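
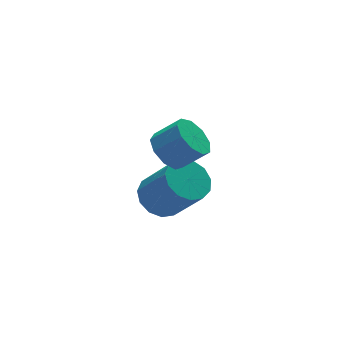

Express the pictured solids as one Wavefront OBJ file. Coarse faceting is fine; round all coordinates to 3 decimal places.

v -3.516 -0.212 -0.729
v -3.163 -0.729 -1.361
v -2.352 -1.225 -0.504
v -2.704 -0.708 0.129
v -2.865 -0.198 -1.336
v -2.054 -0.694 -0.479
v -2.872 0.326 -1.026
v -2.061 -0.17 -0.169
v -3.18 0.598 -0.577
v -2.369 0.102 0.28
v -3.645 0.492 -0.199
v -2.834 -0.004 0.658
v -4.049 0.056 -0.069
v -3.238 -0.44 0.789
v -4.204 -0.505 -0.247
v -3.393 -1.001 0.61
v -4.037 -0.929 -0.65
v -3.226 -1.425 0.207
v -3.625 -1.018 -1.091
v -2.814 -1.513 -0.234
v -2.97 1.335 -4.653
v -2.063 1.28 -4.99
v -1.522 0.111 -3.344
v -2.43 0.165 -3.007
v -2.081 1.722 -4.669
v -1.541 0.553 -3.024
v -2.383 2.042 -4.344
v -1.842 0.872 -2.698
v -2.87 2.136 -4.116
v -2.33 0.967 -2.47
v -3.39 1.977 -4.059
v -2.849 0.807 -2.413
v -3.776 1.613 -4.19
v -3.235 0.444 -2.545
v -3.907 1.161 -4.468
v -3.366 -0.008 -2.823
v -3.74 0.764 -4.805
v -3.199 -0.405 -3.16
v -3.329 0.549 -5.094
v -2.788 -0.621 -3.448
v -2.804 0.582 -5.242
v -2.263 -0.587 -3.596
v -2.332 0.855 -5.203
v -1.791 -0.314 -3.558
f 2 1 5
f 2 5 3
f 3 5 6
f 3 6 4
f 5 1 7
f 5 7 6
f 6 7 8
f 6 8 4
f 7 1 9
f 7 9 8
f 8 9 10
f 8 10 4
f 9 1 11
f 9 11 10
f 10 11 12
f 10 12 4
f 11 1 13
f 11 13 12
f 12 13 14
f 12 14 4
f 13 1 15
f 13 15 14
f 14 15 16
f 14 16 4
f 15 1 17
f 15 17 16
f 16 17 18
f 16 18 4
f 17 1 19
f 17 19 18
f 18 19 20
f 18 20 4
f 19 1 2
f 19 2 20
f 20 2 3
f 20 3 4
f 22 21 25
f 22 25 23
f 23 25 26
f 23 26 24
f 25 21 27
f 25 27 26
f 26 27 28
f 26 28 24
f 27 21 29
f 27 29 28
f 28 29 30
f 28 30 24
f 29 21 31
f 29 31 30
f 30 31 32
f 30 32 24
f 31 21 33
f 31 33 32
f 32 33 34
f 32 34 24
f 33 21 35
f 33 35 34
f 34 35 36
f 34 36 24
f 35 21 37
f 35 37 36
f 36 37 38
f 36 38 24
f 37 21 39
f 37 39 38
f 38 39 40
f 38 40 24
f 39 21 41
f 39 41 40
f 40 41 42
f 40 42 24
f 41 21 43
f 41 43 42
f 42 43 44
f 42 44 24
f 43 21 22
f 43 22 44
f 44 22 23
f 44 23 24



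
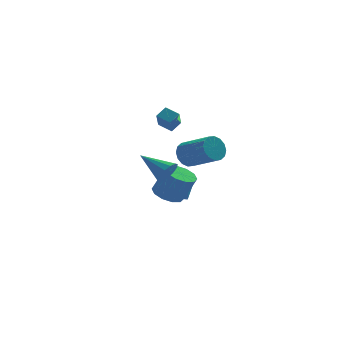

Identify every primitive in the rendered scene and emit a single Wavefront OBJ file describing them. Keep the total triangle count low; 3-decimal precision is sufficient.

v 0.961 2.254 3.163
v 1.593 2.664 3.618
v 1.22 3.008 2.123
v 1.852 3.418 2.579
v 1.628 1.582 2.841
v 2.26 1.992 3.297
v 1.887 2.336 1.802
v 2.519 2.746 2.257
v 1.542 2.884 -3.894
v 1.532 2.773 -3.032
v 2.22 4.644 -3.659
v 2.21 4.533 -2.797
v 2.85 2.387 -3.943
v 2.84 2.276 -3.081
v 3.528 4.147 -3.708
v 3.518 4.036 -2.846
v 0.927 -1.123 0.047
v 1.553 -0.86 0.559
v -0.387 0.243 0.953
v 1.572 -0.583 0.169
v 1.386 -0.477 -0.26
v 1.055 -0.576 -0.591
v 0.683 -0.849 -0.72
v 0.388 -1.208 -0.605
v 0.264 -1.541 -0.283
v 0.351 -1.741 0.144
v 0.62 -1.744 0.539
v 0.987 -1.55 0.779
v 1.334 -1.221 0.786
v 1.686 -2.833 2.188
v 2.131 -2.188 2.589
v 3.338 -3.642 3.593
v 2.894 -4.287 3.192
v 1.783 -2.283 2.868
v 2.991 -3.737 3.872
v 1.41 -2.526 2.965
v 2.618 -3.98 3.969
v 1.111 -2.851 2.854
v 2.319 -4.305 3.858
v 0.966 -3.171 2.564
v 2.174 -4.625 3.568
v 1.014 -3.401 2.174
v 2.221 -4.855 3.178
v 1.242 -3.478 1.787
v 2.449 -4.932 2.791
v 1.589 -3.383 1.508
v 2.797 -4.837 2.512
v 1.962 -3.14 1.411
v 3.17 -4.594 2.415
v 2.261 -2.815 1.522
v 3.469 -4.269 2.526
v 2.406 -2.495 1.812
v 3.614 -3.949 2.816
v 2.359 -2.265 2.202
v 3.566 -3.719 3.206
v 1.419 1.259 -2.809
v 1.933 2.138 -2.863
v 2.656 1.82 -1.145
v 2.141 0.941 -1.091
v 1.371 2.257 -2.604
v 2.094 1.939 -0.887
v 0.827 1.995 -2.423
v 1.55 1.677 -0.706
v 0.509 1.452 -2.39
v 1.232 1.134 -0.673
v 0.538 0.835 -2.516
v 1.261 0.517 -0.799
v 0.904 0.38 -2.755
v 1.627 0.062 -1.037
v 1.466 0.261 -3.013
v 2.189 -0.057 -1.296
v 2.01 0.523 -3.194
v 2.733 0.205 -1.477
v 2.328 1.066 -3.227
v 3.051 0.748 -1.51
v 2.299 1.683 -3.101
v 3.022 1.365 -1.384
f 2 4 1
f 5 2 1
f 1 4 3
f 3 5 1
f 2 8 4
f 6 2 5
f 6 8 2
f 4 8 3
f 7 5 3
f 3 8 7
f 7 6 5
f 8 6 7
f 10 12 9
f 13 10 9
f 9 12 11
f 11 13 9
f 10 16 12
f 14 10 13
f 14 16 10
f 12 16 11
f 15 13 11
f 11 16 15
f 15 14 13
f 16 14 15
f 18 17 20
f 18 20 19
f 20 17 21
f 20 21 19
f 21 17 22
f 21 22 19
f 22 17 23
f 22 23 19
f 23 17 24
f 23 24 19
f 24 17 25
f 24 25 19
f 25 17 26
f 25 26 19
f 26 17 27
f 26 27 19
f 27 17 28
f 27 28 19
f 28 17 29
f 28 29 19
f 29 17 18
f 29 18 19
f 31 30 34
f 31 34 32
f 32 34 35
f 32 35 33
f 34 30 36
f 34 36 35
f 35 36 37
f 35 37 33
f 36 30 38
f 36 38 37
f 37 38 39
f 37 39 33
f 38 30 40
f 38 40 39
f 39 40 41
f 39 41 33
f 40 30 42
f 40 42 41
f 41 42 43
f 41 43 33
f 42 30 44
f 42 44 43
f 43 44 45
f 43 45 33
f 44 30 46
f 44 46 45
f 45 46 47
f 45 47 33
f 46 30 48
f 46 48 47
f 47 48 49
f 47 49 33
f 48 30 50
f 48 50 49
f 49 50 51
f 49 51 33
f 50 30 52
f 50 52 51
f 51 52 53
f 51 53 33
f 52 30 54
f 52 54 53
f 53 54 55
f 53 55 33
f 54 30 31
f 54 31 55
f 55 31 32
f 55 32 33
f 57 56 60
f 57 60 58
f 58 60 61
f 58 61 59
f 60 56 62
f 60 62 61
f 61 62 63
f 61 63 59
f 62 56 64
f 62 64 63
f 63 64 65
f 63 65 59
f 64 56 66
f 64 66 65
f 65 66 67
f 65 67 59
f 66 56 68
f 66 68 67
f 67 68 69
f 67 69 59
f 68 56 70
f 68 70 69
f 69 70 71
f 69 71 59
f 70 56 72
f 70 72 71
f 71 72 73
f 71 73 59
f 72 56 74
f 72 74 73
f 73 74 75
f 73 75 59
f 74 56 76
f 74 76 75
f 75 76 77
f 75 77 59
f 76 56 57
f 76 57 77
f 77 57 58
f 77 58 59



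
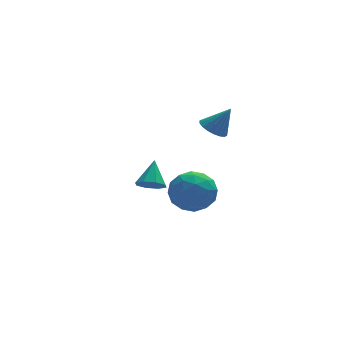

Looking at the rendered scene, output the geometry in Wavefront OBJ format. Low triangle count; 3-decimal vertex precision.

v -0.069 4.707 -2.275
v 0.928 4.065 -1.948
v -0.228 3.615 -3.932
v 0.769 2.973 -3.605
v -0.277 2.852 -2.968
v -0.178 3.527 -1.944
v 0.878 4.153 -3.936
v 0.977 4.828 -2.912
v 1.514 3.723 -2.975
v 0.8 2.919 -2.376
v -0.1 4.761 -3.504
v -0.814 3.957 -2.905
v 0.444 4.482 -1.966
v 0.256 3.198 -3.914
v -0.358 3.127 -3.539
v 0.228 2.75 -3.347
v -0.207 4.166 -1.964
v 0.38 3.788 -1.772
v -0.329 3.076 -2.371
v 0.32 3.892 -4.108
v 0.907 3.514 -3.916
v 0.472 4.93 -2.533
v 1.058 4.553 -2.341
v 1.029 4.604 -3.509
v 1.374 3.903 -2.377
v 1.28 3.261 -3.351
v 1.344 3.955 -3.546
v 1.402 4.351 -2.944
v 0.954 3.431 -2.026
v 0.861 2.789 -3
v 0.246 2.718 -2.625
v 0.304 3.115 -2.023
v 1.298 3.229 -2.629
v -0.161 4.891 -2.88
v -0.254 4.249 -3.854
v 0.396 4.565 -3.857
v 0.454 4.962 -3.255
v -0.58 4.419 -2.529
v -0.674 3.777 -3.503
v -0.702 3.329 -2.936
v -0.644 3.725 -2.334
v -0.598 4.451 -3.251
v -2.466 0.558 -0.136
v -1.921 0.125 0.05
v -2.054 1.502 0.856
v -1.782 0.481 -0.347
v -2.043 0.882 -0.62
v -2.552 1.093 -0.61
v -3.011 0.99 -0.322
v -3.15 0.634 0.075
v -2.888 0.233 0.348
v -2.379 0.023 0.338
v 0.767 1.988 2.224
v 1.392 1.99 1.829
v 1.533 1.852 3.436
v 1.346 2.309 1.894
v 1.185 2.565 2.025
v 0.941 2.707 2.195
v 0.662 2.706 2.371
v 0.405 2.563 2.518
v 0.219 2.306 2.607
v 0.141 1.986 2.62
v 0.188 1.667 2.555
v 0.349 1.411 2.424
v 0.593 1.269 2.254
v 0.871 1.27 2.078
v 1.129 1.413 1.931
v 1.315 1.67 1.842
f 1 38 17
f 38 12 41
f 17 41 6
f 38 41 17
f 1 17 13
f 17 6 18
f 13 18 2
f 17 18 13
f 1 13 22
f 13 2 23
f 22 23 8
f 13 23 22
f 1 22 34
f 22 8 37
f 34 37 11
f 22 37 34
f 1 34 38
f 34 11 42
f 38 42 12
f 34 42 38
f 2 18 29
f 18 6 32
f 29 32 10
f 18 32 29
f 6 41 19
f 41 12 40
f 19 40 5
f 41 40 19
f 12 42 39
f 42 11 35
f 39 35 3
f 42 35 39
f 11 37 36
f 37 8 24
f 36 24 7
f 37 24 36
f 8 23 28
f 23 2 25
f 28 25 9
f 23 25 28
f 4 30 16
f 30 10 31
f 16 31 5
f 30 31 16
f 4 16 14
f 16 5 15
f 14 15 3
f 16 15 14
f 4 14 21
f 14 3 20
f 21 20 7
f 14 20 21
f 4 21 26
f 21 7 27
f 26 27 9
f 21 27 26
f 4 26 30
f 26 9 33
f 30 33 10
f 26 33 30
f 5 31 19
f 31 10 32
f 19 32 6
f 31 32 19
f 3 15 39
f 15 5 40
f 39 40 12
f 15 40 39
f 7 20 36
f 20 3 35
f 36 35 11
f 20 35 36
f 9 27 28
f 27 7 24
f 28 24 8
f 27 24 28
f 10 33 29
f 33 9 25
f 29 25 2
f 33 25 29
f 44 43 46
f 44 46 45
f 46 43 47
f 46 47 45
f 47 43 48
f 47 48 45
f 48 43 49
f 48 49 45
f 49 43 50
f 49 50 45
f 50 43 51
f 50 51 45
f 51 43 52
f 51 52 45
f 52 43 44
f 52 44 45
f 54 53 56
f 54 56 55
f 56 53 57
f 56 57 55
f 57 53 58
f 57 58 55
f 58 53 59
f 58 59 55
f 59 53 60
f 59 60 55
f 60 53 61
f 60 61 55
f 61 53 62
f 61 62 55
f 62 53 63
f 62 63 55
f 63 53 64
f 63 64 55
f 64 53 65
f 64 65 55
f 65 53 66
f 65 66 55
f 66 53 67
f 66 67 55
f 67 53 68
f 67 68 55
f 68 53 54
f 68 54 55



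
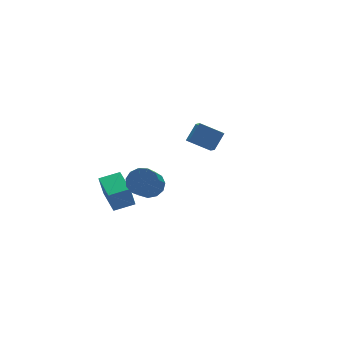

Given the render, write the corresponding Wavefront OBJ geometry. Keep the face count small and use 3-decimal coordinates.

v -3.113 0.354 -2.152
v -3.38 0.381 -0.88
v -2.717 2.211 -2.109
v -2.984 2.239 -0.837
v -1.956 0.101 -1.903
v -2.223 0.129 -0.631
v -1.56 1.959 -1.86
v -1.827 1.986 -0.588
v -2.323 -2.036 1.142
v -1.622 -2.143 1.591
v -2.675 -3.351 2.948
v -3.377 -3.244 2.498
v -1.836 -1.759 1.767
v -2.889 -2.967 3.124
v -2.204 -1.463 1.744
v -3.258 -2.671 3.101
v -2.611 -1.349 1.53
v -3.665 -2.557 2.887
v -2.926 -1.453 1.193
v -3.98 -2.661 2.549
v -3.05 -1.742 0.839
v -4.103 -2.95 2.196
v -2.943 -2.125 0.581
v -3.996 -3.333 1.938
v -2.639 -2.479 0.502
v -3.693 -3.687 1.858
v -2.235 -2.693 0.625
v -3.289 -3.901 1.982
v -1.859 -2.698 0.913
v -2.913 -3.906 2.269
v -1.631 -2.493 1.273
v -2.684 -3.701 2.63
v 2.757 2.939 -0.205
v 2.498 2.09 0.444
v 3.592 3.313 0.618
v 3.332 2.464 1.267
v 3.808 2.096 -0.887
v 3.548 1.247 -0.238
v 4.642 2.47 -0.064
v 4.383 1.621 0.585
f 2 4 1
f 5 2 1
f 1 4 3
f 3 5 1
f 2 8 4
f 6 2 5
f 6 8 2
f 4 8 3
f 7 5 3
f 3 8 7
f 7 6 5
f 8 6 7
f 10 9 13
f 10 13 11
f 11 13 14
f 11 14 12
f 13 9 15
f 13 15 14
f 14 15 16
f 14 16 12
f 15 9 17
f 15 17 16
f 16 17 18
f 16 18 12
f 17 9 19
f 17 19 18
f 18 19 20
f 18 20 12
f 19 9 21
f 19 21 20
f 20 21 22
f 20 22 12
f 21 9 23
f 21 23 22
f 22 23 24
f 22 24 12
f 23 9 25
f 23 25 24
f 24 25 26
f 24 26 12
f 25 9 27
f 25 27 26
f 26 27 28
f 26 28 12
f 27 9 29
f 27 29 28
f 28 29 30
f 28 30 12
f 29 9 31
f 29 31 30
f 30 31 32
f 30 32 12
f 31 9 10
f 31 10 32
f 32 10 11
f 32 11 12
f 34 36 33
f 37 34 33
f 33 36 35
f 35 37 33
f 34 40 36
f 38 34 37
f 38 40 34
f 36 40 35
f 39 37 35
f 35 40 39
f 39 38 37
f 40 38 39



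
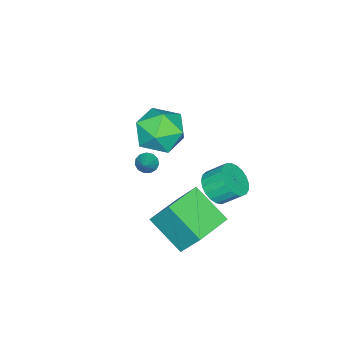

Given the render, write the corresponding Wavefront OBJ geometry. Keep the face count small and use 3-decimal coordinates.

v -1.647 0.983 -0.691
v -0.848 0.999 -0.399
v -1.135 1.774 0.342
v -1.933 1.757 0.051
v -0.839 1.245 -0.653
v -1.126 2.02 0.088
v -0.97 1.446 -0.913
v -1.256 2.221 -0.172
v -1.217 1.566 -1.135
v -1.504 2.341 -0.393
v -1.539 1.586 -1.28
v -1.826 2.361 -0.538
v -1.879 1.501 -1.323
v -2.166 2.276 -0.581
v -2.179 1.327 -1.257
v -2.466 2.101 -0.515
v -2.387 1.093 -1.092
v -2.674 1.867 -0.351
v -2.467 0.84 -0.859
v -2.754 1.614 -0.118
v -2.405 0.611 -0.596
v -2.692 1.386 0.145
v -2.212 0.447 -0.35
v -2.499 1.222 0.391
v -1.921 0.376 -0.163
v -2.208 1.151 0.579
v -1.583 0.409 -0.067
v -1.87 1.184 0.675
v -1.255 0.542 -0.078
v -1.542 1.316 0.663
v -0.995 0.75 -0.196
v -1.282 1.525 0.545
v -0.858 -0.37 -1.558
v -0.79 0.588 -0.108
v -0.615 1.272 -2.655
v -0.547 2.231 -1.204
v 0.907 -0.591 -1.496
v 0.975 0.368 -0.045
v 1.15 1.052 -2.592
v 1.218 2.01 -1.142
v -2.017 -2.597 -1.208
v -1.66 -2.819 -1.514
v -1.143 -2.203 -0.472
v -1.698 -2.546 -1.615
v -1.837 -2.29 -1.587
v -2.034 -2.132 -1.439
v -2.225 -2.121 -1.217
v -2.351 -2.262 -0.993
v -2.37 -2.509 -0.837
v -2.278 -2.784 -0.799
v -2.103 -3 -0.891
v -1.901 -3.089 -1.084
v -1.735 -3.021 -1.316
v -1.183 -0.248 2.441
v -0.584 0.075 3.428
v -0.576 -2.075 2.672
v 0.023 -1.752 3.659
v -1.176 -1.757 3.66
v -1.551 -0.627 3.517
v 0.391 -1.373 2.583
v 0.016 -0.243 2.44
v 0.389 -0.62 3.516
v -0.58 -0.857 4.181
v -0.58 -1.143 1.919
v -1.549 -1.38 2.584
f 2 1 5
f 2 5 3
f 3 5 6
f 3 6 4
f 5 1 7
f 5 7 6
f 6 7 8
f 6 8 4
f 7 1 9
f 7 9 8
f 8 9 10
f 8 10 4
f 9 1 11
f 9 11 10
f 10 11 12
f 10 12 4
f 11 1 13
f 11 13 12
f 12 13 14
f 12 14 4
f 13 1 15
f 13 15 14
f 14 15 16
f 14 16 4
f 15 1 17
f 15 17 16
f 16 17 18
f 16 18 4
f 17 1 19
f 17 19 18
f 18 19 20
f 18 20 4
f 19 1 21
f 19 21 20
f 20 21 22
f 20 22 4
f 21 1 23
f 21 23 22
f 22 23 24
f 22 24 4
f 23 1 25
f 23 25 24
f 24 25 26
f 24 26 4
f 25 1 27
f 25 27 26
f 26 27 28
f 26 28 4
f 27 1 29
f 27 29 28
f 28 29 30
f 28 30 4
f 29 1 31
f 29 31 30
f 30 31 32
f 30 32 4
f 31 1 2
f 31 2 32
f 32 2 3
f 32 3 4
f 34 36 33
f 37 34 33
f 33 36 35
f 35 37 33
f 34 40 36
f 38 34 37
f 38 40 34
f 36 40 35
f 39 37 35
f 35 40 39
f 39 38 37
f 40 38 39
f 42 41 44
f 42 44 43
f 44 41 45
f 44 45 43
f 45 41 46
f 45 46 43
f 46 41 47
f 46 47 43
f 47 41 48
f 47 48 43
f 48 41 49
f 48 49 43
f 49 41 50
f 49 50 43
f 50 41 51
f 50 51 43
f 51 41 52
f 51 52 43
f 52 41 53
f 52 53 43
f 53 41 42
f 53 42 43
f 54 65 59
f 54 59 55
f 54 55 61
f 54 61 64
f 54 64 65
f 55 59 63
f 59 65 58
f 65 64 56
f 64 61 60
f 61 55 62
f 57 63 58
f 57 58 56
f 57 56 60
f 57 60 62
f 57 62 63
f 58 63 59
f 56 58 65
f 60 56 64
f 62 60 61
f 63 62 55



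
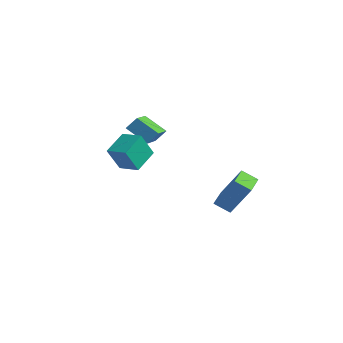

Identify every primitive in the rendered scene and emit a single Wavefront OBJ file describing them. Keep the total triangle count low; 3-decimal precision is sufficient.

v -0.095 -0.469 2.215
v -1.223 -0.886 3.06
v 0.21 0.012 2.859
v -0.918 -0.405 3.704
v 0.978 -2.035 2.876
v -0.15 -2.452 3.721
v 1.283 -1.554 3.52
v 0.155 -1.971 4.365
v 0.988 -3.92 1.783
v 0.841 -4.629 3.153
v 0.688 -2.592 2.438
v 0.541 -3.302 3.808
v 2.159 -3.758 1.992
v 2.012 -4.468 3.362
v 1.859 -2.431 2.647
v 1.712 -3.14 4.017
v 2.89 2.011 -2.822
v 2.126 1.544 -2.274
v 2.085 3.37 -2.785
v 1.321 2.903 -2.237
v 3.859 2.537 -1.023
v 3.095 2.07 -0.475
v 3.054 3.896 -0.986
v 2.29 3.429 -0.438
f 2 4 1
f 5 2 1
f 1 4 3
f 3 5 1
f 2 8 4
f 6 2 5
f 6 8 2
f 4 8 3
f 7 5 3
f 3 8 7
f 7 6 5
f 8 6 7
f 10 12 9
f 13 10 9
f 9 12 11
f 11 13 9
f 10 16 12
f 14 10 13
f 14 16 10
f 12 16 11
f 15 13 11
f 11 16 15
f 15 14 13
f 16 14 15
f 18 20 17
f 21 18 17
f 17 20 19
f 19 21 17
f 18 24 20
f 22 18 21
f 22 24 18
f 20 24 19
f 23 21 19
f 19 24 23
f 23 22 21
f 24 22 23



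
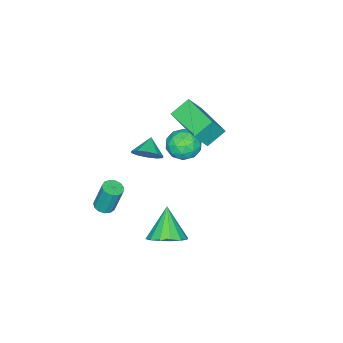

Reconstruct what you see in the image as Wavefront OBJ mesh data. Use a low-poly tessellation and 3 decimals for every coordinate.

v 2.349 -2.222 -3.291
v 2.838 -2.448 -3.179
v 2.68 -2.003 -1.597
v 2.191 -1.778 -1.709
v 2.893 -2.153 -3.256
v 2.736 -1.708 -1.675
v 2.776 -1.88 -3.344
v 2.618 -1.436 -1.763
v 2.523 -1.716 -3.416
v 2.365 -1.271 -1.834
v 2.214 -1.712 -3.447
v 2.057 -1.268 -1.866
v 1.949 -1.871 -3.429
v 1.792 -1.427 -1.848
v 1.81 -2.141 -3.367
v 1.653 -1.697 -1.786
v 1.842 -2.437 -3.281
v 1.685 -1.993 -1.699
v 2.035 -2.664 -3.198
v 1.878 -2.22 -1.616
v 2.328 -2.752 -3.144
v 2.171 -2.308 -1.563
v 2.627 -2.671 -3.137
v 2.47 -2.227 -1.556
v 2.523 1.594 -3.497
v 3.039 2.198 -2.858
v 1.577 0.946 -2.123
v 2.621 2.485 -3.009
v 2.178 2.532 -3.292
v 1.827 2.328 -3.629
v 1.662 1.928 -3.932
v 1.728 1.438 -4.117
v 2.007 0.99 -4.137
v 2.424 0.704 -3.985
v 2.867 0.657 -3.703
v 3.218 0.86 -3.365
v 3.383 1.261 -3.063
v 3.317 1.75 -2.877
v -3.204 -1.393 -0.657
v -4.126 -0.969 0.039
v -2.363 0.584 -0.745
v -3.285 1.007 -0.049
v -2.435 -1.667 0.529
v -3.357 -1.244 1.225
v -1.594 0.309 0.441
v -2.516 0.733 1.137
v -4.575 -1.417 -3.456
v -3.728 -0.92 -3.342
v -3.872 -2.74 -2.898
v -3.025 -2.243 -2.784
v -3.799 -2.04 -2.204
v -4.233 -1.222 -2.549
v -3.367 -2.438 -3.691
v -3.801 -1.62 -4.036
v -2.981 -1.551 -3.488
v -3.249 -1.305 -2.569
v -4.351 -2.355 -3.671
v -4.619 -2.109 -2.752
v -4.213 -1.052 -3.448
v -3.387 -2.608 -2.792
v -3.842 -2.489 -2.451
v -3.344 -2.197 -2.384
v -4.51 -1.23 -2.982
v -4.012 -0.938 -2.915
v -4.054 -1.596 -2.246
v -3.588 -2.722 -3.325
v -3.09 -2.43 -3.258
v -4.256 -1.463 -3.856
v -3.758 -1.171 -3.789
v -3.546 -2.064 -3.994
v -3.276 -1.131 -3.467
v -2.863 -1.909 -3.139
v -3.064 -2.023 -3.672
v -3.319 -1.542 -3.875
v -3.434 -0.986 -2.927
v -3.021 -1.764 -2.599
v -3.476 -1.645 -2.257
v -3.731 -1.164 -2.46
v -2.995 -1.357 -3.012
v -4.579 -1.896 -3.641
v -4.166 -2.674 -3.313
v -3.869 -2.496 -3.78
v -4.124 -2.015 -3.983
v -4.737 -1.751 -3.101
v -4.324 -2.529 -2.773
v -4.281 -2.118 -2.365
v -4.536 -1.637 -2.568
v -4.605 -2.303 -3.228
v 0.91 -0.672 0.501
v 1.417 -0.86 1.105
v 0.13 -0.988 1.059
v 1.27 -0.386 1.168
v 0.986 -0.021 0.977
v 0.673 0.096 0.605
v 0.45 -0.081 0.192
v 0.404 -0.483 -0.102
v 0.55 -0.958 -0.165
v 0.835 -1.323 0.026
v 1.148 -1.439 0.398
v 1.37 -1.263 0.81
f 2 1 5
f 2 5 3
f 3 5 6
f 3 6 4
f 5 1 7
f 5 7 6
f 6 7 8
f 6 8 4
f 7 1 9
f 7 9 8
f 8 9 10
f 8 10 4
f 9 1 11
f 9 11 10
f 10 11 12
f 10 12 4
f 11 1 13
f 11 13 12
f 12 13 14
f 12 14 4
f 13 1 15
f 13 15 14
f 14 15 16
f 14 16 4
f 15 1 17
f 15 17 16
f 16 17 18
f 16 18 4
f 17 1 19
f 17 19 18
f 18 19 20
f 18 20 4
f 19 1 21
f 19 21 20
f 20 21 22
f 20 22 4
f 21 1 23
f 21 23 22
f 22 23 24
f 22 24 4
f 23 1 2
f 23 2 24
f 24 2 3
f 24 3 4
f 26 25 28
f 26 28 27
f 28 25 29
f 28 29 27
f 29 25 30
f 29 30 27
f 30 25 31
f 30 31 27
f 31 25 32
f 31 32 27
f 32 25 33
f 32 33 27
f 33 25 34
f 33 34 27
f 34 25 35
f 34 35 27
f 35 25 36
f 35 36 27
f 36 25 37
f 36 37 27
f 37 25 38
f 37 38 27
f 38 25 26
f 38 26 27
f 40 42 39
f 43 40 39
f 39 42 41
f 41 43 39
f 40 46 42
f 44 40 43
f 44 46 40
f 42 46 41
f 45 43 41
f 41 46 45
f 45 44 43
f 46 44 45
f 47 84 63
f 84 58 87
f 63 87 52
f 84 87 63
f 47 63 59
f 63 52 64
f 59 64 48
f 63 64 59
f 47 59 68
f 59 48 69
f 68 69 54
f 59 69 68
f 47 68 80
f 68 54 83
f 80 83 57
f 68 83 80
f 47 80 84
f 80 57 88
f 84 88 58
f 80 88 84
f 48 64 75
f 64 52 78
f 75 78 56
f 64 78 75
f 52 87 65
f 87 58 86
f 65 86 51
f 87 86 65
f 58 88 85
f 88 57 81
f 85 81 49
f 88 81 85
f 57 83 82
f 83 54 70
f 82 70 53
f 83 70 82
f 54 69 74
f 69 48 71
f 74 71 55
f 69 71 74
f 50 76 62
f 76 56 77
f 62 77 51
f 76 77 62
f 50 62 60
f 62 51 61
f 60 61 49
f 62 61 60
f 50 60 67
f 60 49 66
f 67 66 53
f 60 66 67
f 50 67 72
f 67 53 73
f 72 73 55
f 67 73 72
f 50 72 76
f 72 55 79
f 76 79 56
f 72 79 76
f 51 77 65
f 77 56 78
f 65 78 52
f 77 78 65
f 49 61 85
f 61 51 86
f 85 86 58
f 61 86 85
f 53 66 82
f 66 49 81
f 82 81 57
f 66 81 82
f 55 73 74
f 73 53 70
f 74 70 54
f 73 70 74
f 56 79 75
f 79 55 71
f 75 71 48
f 79 71 75
f 90 89 92
f 90 92 91
f 92 89 93
f 92 93 91
f 93 89 94
f 93 94 91
f 94 89 95
f 94 95 91
f 95 89 96
f 95 96 91
f 96 89 97
f 96 97 91
f 97 89 98
f 97 98 91
f 98 89 99
f 98 99 91
f 99 89 100
f 99 100 91
f 100 89 90
f 100 90 91



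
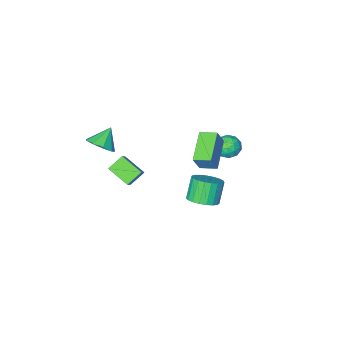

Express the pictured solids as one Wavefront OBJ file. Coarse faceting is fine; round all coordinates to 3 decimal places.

v 3.099 1.654 2.355
v 3.574 0.431 2.947
v 3.536 2.133 2.994
v 4.011 0.909 3.587
v 3.969 1.691 1.733
v 4.444 0.467 2.326
v 4.406 2.169 2.373
v 4.881 0.946 2.965
v -1.257 0.741 2.349
v -0.738 0.894 3.431
v -1.941 1.477 2.574
v -1.422 1.63 3.656
v -0.058 2.09 1.584
v 0.461 2.243 2.666
v -0.742 2.826 1.809
v -0.223 2.979 2.891
v -3.811 0.075 -0.527
v -3.228 -0.119 0.016
v -3.912 -1.201 -0.876
v -3.329 -1.395 -0.333
v -4.065 -1.145 -0.072
v -4.002 -0.356 0.144
v -3.138 -0.964 -1.004
v -3.075 -0.175 -0.788
v -2.812 -0.762 -0.279
v -3.385 -0.873 0.297
v -3.755 -0.447 -1.157
v -4.328 -0.558 -0.581
v -3.51 0.09 -0.225
v -3.63 -1.41 -0.635
v -4.062 -1.263 -0.481
v -3.719 -1.377 -0.162
v -3.966 -0.049 -0.15
v -3.623 -0.163 0.169
v -4.115 -0.766 0.118
v -3.517 -1.157 -1.029
v -3.174 -1.271 -0.71
v -3.421 0.057 -0.698
v -3.078 -0.057 -0.379
v -3.025 -0.554 -0.978
v -2.923 -0.402 -0.079
v -2.983 -1.152 -0.284
v -2.87 -0.898 -0.678
v -2.833 -0.435 -0.552
v -3.26 -0.467 0.259
v -3.319 -1.218 0.054
v -3.752 -1.07 0.208
v -3.715 -0.607 0.335
v -3.015 -0.845 0.086
v -3.821 -0.102 -0.914
v -3.88 -0.853 -1.119
v -3.425 -0.713 -1.195
v -3.388 -0.25 -1.068
v -4.157 -0.168 -0.576
v -4.217 -0.918 -0.781
v -4.307 -0.885 -0.308
v -4.27 -0.422 -0.182
v -4.125 -0.475 -0.946
v 3.895 -1.854 2.193
v 4.563 -2.188 2.696
v 3.025 -2.186 3.127
v 4.477 -1.593 2.827
v 4.12 -1.12 2.662
v 3.657 -0.99 2.277
v 3.306 -1.265 1.853
v 3.231 -1.815 1.587
v 3.466 -2.384 1.605
v 3.903 -2.704 1.898
v 4.336 -2.627 2.328
v -0.934 0.995 -2.757
v -0.162 1.245 -2.283
v -0.774 0.755 -1.028
v -1.546 0.505 -1.503
v -0.379 1.57 -2.262
v -0.991 1.079 -1.007
v -0.691 1.795 -2.327
v -1.304 1.304 -1.072
v -1.046 1.882 -2.466
v -1.659 1.391 -1.211
v -1.382 1.815 -2.655
v -1.994 1.325 -1.4
v -1.64 1.607 -2.863
v -2.252 1.117 -1.608
v -1.775 1.293 -3.052
v -2.388 0.803 -1.797
v -1.766 0.928 -3.19
v -2.378 0.437 -1.935
v -1.612 0.574 -3.253
v -2.225 0.083 -1.998
v -1.342 0.293 -3.231
v -1.954 -0.198 -1.976
v -1 0.133 -3.127
v -1.613 -0.357 -1.872
v -0.647 0.123 -2.959
v -1.26 -0.368 -1.704
v -0.344 0.263 -2.756
v -0.957 -0.227 -1.501
v -0.143 0.53 -2.553
v -0.755 0.04 -1.298
v -0.078 0.877 -2.386
v -0.691 0.387 -1.131
f 2 4 1
f 5 2 1
f 1 4 3
f 3 5 1
f 2 8 4
f 6 2 5
f 6 8 2
f 4 8 3
f 7 5 3
f 3 8 7
f 7 6 5
f 8 6 7
f 10 12 9
f 13 10 9
f 9 12 11
f 11 13 9
f 10 16 12
f 14 10 13
f 14 16 10
f 12 16 11
f 15 13 11
f 11 16 15
f 15 14 13
f 16 14 15
f 17 54 33
f 54 28 57
f 33 57 22
f 54 57 33
f 17 33 29
f 33 22 34
f 29 34 18
f 33 34 29
f 17 29 38
f 29 18 39
f 38 39 24
f 29 39 38
f 17 38 50
f 38 24 53
f 50 53 27
f 38 53 50
f 17 50 54
f 50 27 58
f 54 58 28
f 50 58 54
f 18 34 45
f 34 22 48
f 45 48 26
f 34 48 45
f 22 57 35
f 57 28 56
f 35 56 21
f 57 56 35
f 28 58 55
f 58 27 51
f 55 51 19
f 58 51 55
f 27 53 52
f 53 24 40
f 52 40 23
f 53 40 52
f 24 39 44
f 39 18 41
f 44 41 25
f 39 41 44
f 20 46 32
f 46 26 47
f 32 47 21
f 46 47 32
f 20 32 30
f 32 21 31
f 30 31 19
f 32 31 30
f 20 30 37
f 30 19 36
f 37 36 23
f 30 36 37
f 20 37 42
f 37 23 43
f 42 43 25
f 37 43 42
f 20 42 46
f 42 25 49
f 46 49 26
f 42 49 46
f 21 47 35
f 47 26 48
f 35 48 22
f 47 48 35
f 19 31 55
f 31 21 56
f 55 56 28
f 31 56 55
f 23 36 52
f 36 19 51
f 52 51 27
f 36 51 52
f 25 43 44
f 43 23 40
f 44 40 24
f 43 40 44
f 26 49 45
f 49 25 41
f 45 41 18
f 49 41 45
f 60 59 62
f 60 62 61
f 62 59 63
f 62 63 61
f 63 59 64
f 63 64 61
f 64 59 65
f 64 65 61
f 65 59 66
f 65 66 61
f 66 59 67
f 66 67 61
f 67 59 68
f 67 68 61
f 68 59 69
f 68 69 61
f 69 59 60
f 69 60 61
f 71 70 74
f 71 74 72
f 72 74 75
f 72 75 73
f 74 70 76
f 74 76 75
f 75 76 77
f 75 77 73
f 76 70 78
f 76 78 77
f 77 78 79
f 77 79 73
f 78 70 80
f 78 80 79
f 79 80 81
f 79 81 73
f 80 70 82
f 80 82 81
f 81 82 83
f 81 83 73
f 82 70 84
f 82 84 83
f 83 84 85
f 83 85 73
f 84 70 86
f 84 86 85
f 85 86 87
f 85 87 73
f 86 70 88
f 86 88 87
f 87 88 89
f 87 89 73
f 88 70 90
f 88 90 89
f 89 90 91
f 89 91 73
f 90 70 92
f 90 92 91
f 91 92 93
f 91 93 73
f 92 70 94
f 92 94 93
f 93 94 95
f 93 95 73
f 94 70 96
f 94 96 95
f 95 96 97
f 95 97 73
f 96 70 98
f 96 98 97
f 97 98 99
f 97 99 73
f 98 70 100
f 98 100 99
f 99 100 101
f 99 101 73
f 100 70 71
f 100 71 101
f 101 71 72
f 101 72 73



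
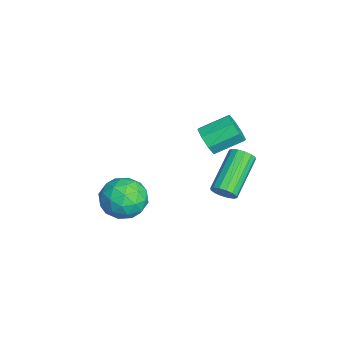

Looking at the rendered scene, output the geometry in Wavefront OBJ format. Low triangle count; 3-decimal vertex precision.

v 1.924 0.183 -0.62
v 2.135 -0.017 -0.153
v 0.668 0.857 0.887
v 0.456 1.057 0.42
v 2.261 0.236 -0.189
v 0.793 1.11 0.851
v 2.296 0.474 -0.34
v 0.829 1.349 0.7
v 2.232 0.635 -0.566
v 0.764 1.51 0.474
v 2.085 0.675 -0.806
v 0.617 1.549 0.234
v 1.895 0.582 -0.997
v 0.427 1.457 0.043
v 1.712 0.383 -1.087
v 0.245 1.257 -0.047
v 1.587 0.13 -1.051
v 0.119 1.004 -0.011
v 1.551 -0.109 -0.9
v 0.084 0.766 0.14
v 1.616 -0.27 -0.674
v 0.148 0.605 0.366
v 1.763 -0.309 -0.434
v 0.295 0.565 0.606
v 1.953 -0.217 -0.243
v 0.485 0.658 0.797
v -1.707 -0.107 -0.382
v -1.301 -0.342 0.177
v -1.446 0.892 0.801
v -1.853 1.127 0.242
v -0.995 -0.102 -0.225
v -1.14 1.131 0.4
v -1.106 0.134 -0.718
v -1.251 1.368 -0.094
v -1.57 0.23 -1.015
v -1.715 1.463 -0.391
v -2.114 0.128 -0.941
v -2.259 1.362 -0.317
v -2.42 -0.111 -0.54
v -2.565 1.122 0.085
v -2.309 -0.348 -0.046
v -2.454 0.886 0.578
v -1.845 -0.443 0.251
v -1.99 0.79 0.875
v 2.422 -2.967 0.603
v 3.385 -2.87 0.402
v 2.435 -4.43 -0.042
v 3.398 -4.333 -0.243
v 3.095 -4.415 0.694
v 3.087 -3.511 1.093
v 2.733 -3.789 -0.733
v 2.725 -2.885 -0.334
v 3.577 -3.378 -0.424
v 3.801 -3.765 0.458
v 2.019 -3.535 -0.098
v 2.243 -3.922 0.784
v 2.902 -2.79 0.559
v 2.918 -4.51 -0.199
v 2.74 -4.558 0.351
v 3.306 -4.501 0.233
v 2.727 -3.167 0.965
v 3.293 -3.11 0.847
v 3.123 -4.018 1.018
v 2.527 -4.19 -0.487
v 3.093 -4.133 -0.605
v 2.514 -2.799 0.127
v 3.08 -2.742 0.009
v 2.697 -3.282 -0.658
v 3.581 -3.031 -0.044
v 3.589 -3.891 -0.424
v 3.198 -3.572 -0.711
v 3.193 -3.04 -0.477
v 3.713 -3.259 0.474
v 3.72 -4.119 0.095
v 3.542 -4.167 0.645
v 3.537 -3.636 0.88
v 3.826 -3.557 -0.011
v 2.1 -3.181 0.265
v 2.107 -4.041 -0.114
v 2.283 -3.664 -0.52
v 2.278 -3.133 -0.285
v 2.231 -3.409 0.784
v 2.239 -4.269 0.404
v 2.627 -4.26 0.837
v 2.622 -3.728 1.071
v 1.994 -3.743 0.371
f 2 1 5
f 2 5 3
f 3 5 6
f 3 6 4
f 5 1 7
f 5 7 6
f 6 7 8
f 6 8 4
f 7 1 9
f 7 9 8
f 8 9 10
f 8 10 4
f 9 1 11
f 9 11 10
f 10 11 12
f 10 12 4
f 11 1 13
f 11 13 12
f 12 13 14
f 12 14 4
f 13 1 15
f 13 15 14
f 14 15 16
f 14 16 4
f 15 1 17
f 15 17 16
f 16 17 18
f 16 18 4
f 17 1 19
f 17 19 18
f 18 19 20
f 18 20 4
f 19 1 21
f 19 21 20
f 20 21 22
f 20 22 4
f 21 1 23
f 21 23 22
f 22 23 24
f 22 24 4
f 23 1 25
f 23 25 24
f 24 25 26
f 24 26 4
f 25 1 2
f 25 2 26
f 26 2 3
f 26 3 4
f 28 27 31
f 28 31 29
f 29 31 32
f 29 32 30
f 31 27 33
f 31 33 32
f 32 33 34
f 32 34 30
f 33 27 35
f 33 35 34
f 34 35 36
f 34 36 30
f 35 27 37
f 35 37 36
f 36 37 38
f 36 38 30
f 37 27 39
f 37 39 38
f 38 39 40
f 38 40 30
f 39 27 41
f 39 41 40
f 40 41 42
f 40 42 30
f 41 27 43
f 41 43 42
f 42 43 44
f 42 44 30
f 43 27 28
f 43 28 44
f 44 28 29
f 44 29 30
f 45 82 61
f 82 56 85
f 61 85 50
f 82 85 61
f 45 61 57
f 61 50 62
f 57 62 46
f 61 62 57
f 45 57 66
f 57 46 67
f 66 67 52
f 57 67 66
f 45 66 78
f 66 52 81
f 78 81 55
f 66 81 78
f 45 78 82
f 78 55 86
f 82 86 56
f 78 86 82
f 46 62 73
f 62 50 76
f 73 76 54
f 62 76 73
f 50 85 63
f 85 56 84
f 63 84 49
f 85 84 63
f 56 86 83
f 86 55 79
f 83 79 47
f 86 79 83
f 55 81 80
f 81 52 68
f 80 68 51
f 81 68 80
f 52 67 72
f 67 46 69
f 72 69 53
f 67 69 72
f 48 74 60
f 74 54 75
f 60 75 49
f 74 75 60
f 48 60 58
f 60 49 59
f 58 59 47
f 60 59 58
f 48 58 65
f 58 47 64
f 65 64 51
f 58 64 65
f 48 65 70
f 65 51 71
f 70 71 53
f 65 71 70
f 48 70 74
f 70 53 77
f 74 77 54
f 70 77 74
f 49 75 63
f 75 54 76
f 63 76 50
f 75 76 63
f 47 59 83
f 59 49 84
f 83 84 56
f 59 84 83
f 51 64 80
f 64 47 79
f 80 79 55
f 64 79 80
f 53 71 72
f 71 51 68
f 72 68 52
f 71 68 72
f 54 77 73
f 77 53 69
f 73 69 46
f 77 69 73



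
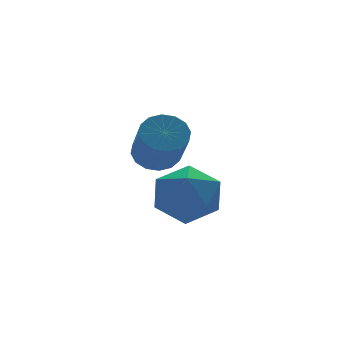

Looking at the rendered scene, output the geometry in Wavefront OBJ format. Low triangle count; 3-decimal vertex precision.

v 0.094 -1.005 -0.189
v 0.785 -1.242 -0.208
v 0.436 -2.353 0.99
v -0.254 -2.115 1.009
v 0.783 -0.965 0.049
v 0.435 -2.075 1.247
v 0.598 -0.698 0.242
v 0.249 -1.809 1.44
v 0.277 -0.514 0.32
v -0.072 -1.624 1.517
v -0.093 -0.461 0.261
v -0.441 -1.572 1.459
v -0.412 -0.554 0.082
v -0.761 -1.665 1.279
v -0.596 -0.767 -0.17
v -0.945 -1.878 1.028
v -0.595 -1.045 -0.427
v -0.943 -2.155 0.771
v -0.409 -1.311 -0.62
v -0.758 -2.422 0.578
v -0.088 -1.496 -0.697
v -0.437 -2.606 0.5
v 0.281 -1.548 -0.639
v -0.067 -2.659 0.559
v 0.601 -1.455 -0.459
v 0.252 -2.566 0.738
v 0.59 -0.015 -2.853
v 1.402 0.559 -2.261
v 1.378 -1.639 -2.359
v 2.19 -1.065 -1.767
v 1.096 -1.07 -1.392
v 0.609 -0.066 -1.697
v 2.171 -1.014 -2.923
v 1.684 -0.01 -3.228
v 2.379 -0.059 -2.304
v 1.714 -0.094 -1.358
v 1.066 -0.986 -3.262
v 0.401 -1.021 -2.316
f 2 1 5
f 2 5 3
f 3 5 6
f 3 6 4
f 5 1 7
f 5 7 6
f 6 7 8
f 6 8 4
f 7 1 9
f 7 9 8
f 8 9 10
f 8 10 4
f 9 1 11
f 9 11 10
f 10 11 12
f 10 12 4
f 11 1 13
f 11 13 12
f 12 13 14
f 12 14 4
f 13 1 15
f 13 15 14
f 14 15 16
f 14 16 4
f 15 1 17
f 15 17 16
f 16 17 18
f 16 18 4
f 17 1 19
f 17 19 18
f 18 19 20
f 18 20 4
f 19 1 21
f 19 21 20
f 20 21 22
f 20 22 4
f 21 1 23
f 21 23 22
f 22 23 24
f 22 24 4
f 23 1 25
f 23 25 24
f 24 25 26
f 24 26 4
f 25 1 2
f 25 2 26
f 26 2 3
f 26 3 4
f 27 38 32
f 27 32 28
f 27 28 34
f 27 34 37
f 27 37 38
f 28 32 36
f 32 38 31
f 38 37 29
f 37 34 33
f 34 28 35
f 30 36 31
f 30 31 29
f 30 29 33
f 30 33 35
f 30 35 36
f 31 36 32
f 29 31 38
f 33 29 37
f 35 33 34
f 36 35 28



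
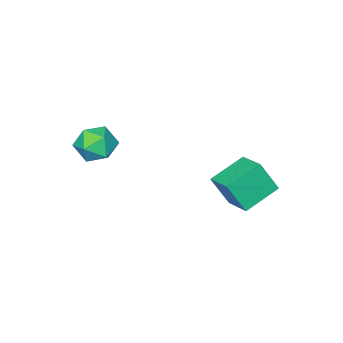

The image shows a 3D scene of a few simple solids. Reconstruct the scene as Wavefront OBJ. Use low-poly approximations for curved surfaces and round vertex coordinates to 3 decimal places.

v 3.574 -0.43 2.202
v 4.332 -1.162 2.751
v 2.268 -1.838 2.129
v 3.026 -2.57 2.678
v 2.548 -1.657 3.269
v 3.356 -0.787 3.314
v 3.244 -2.213 1.566
v 4.052 -1.343 1.611
v 4.128 -2.264 2.357
v 3.698 -1.92 3.41
v 2.902 -1.08 1.47
v 2.472 -0.736 2.523
v -3.83 2.737 -1.573
v -3.219 2.023 0.135
v -3.402 4.342 -1.056
v -2.791 3.628 0.653
v -1.849 2.472 -2.393
v -1.238 1.758 -0.684
v -1.421 4.077 -1.875
v -0.81 3.363 -0.167
f 1 12 6
f 1 6 2
f 1 2 8
f 1 8 11
f 1 11 12
f 2 6 10
f 6 12 5
f 12 11 3
f 11 8 7
f 8 2 9
f 4 10 5
f 4 5 3
f 4 3 7
f 4 7 9
f 4 9 10
f 5 10 6
f 3 5 12
f 7 3 11
f 9 7 8
f 10 9 2
f 14 16 13
f 17 14 13
f 13 16 15
f 15 17 13
f 14 20 16
f 18 14 17
f 18 20 14
f 16 20 15
f 19 17 15
f 15 20 19
f 19 18 17
f 20 18 19



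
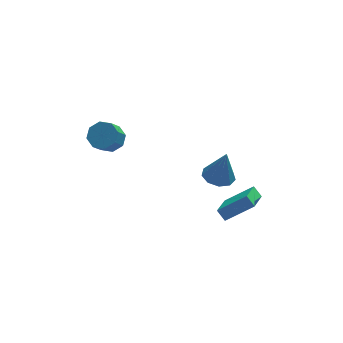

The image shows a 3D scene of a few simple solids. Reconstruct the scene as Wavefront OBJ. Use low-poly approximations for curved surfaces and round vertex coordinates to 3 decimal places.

v 1.921 -3.739 1.823
v 2.844 -3.39 1.657
v 2.339 -3.861 3.897
v 2.415 -2.871 1.774
v 1.755 -2.757 1.914
v 1.173 -3.103 2.011
v 0.941 -3.746 2.02
v 1.167 -4.386 1.936
v 1.747 -4.723 1.8
v 2.408 -4.6 1.674
v 2.841 -4.073 1.618
v -3.434 2.44 0.477
v -2.773 1.722 0.312
v -3.345 0.942 1.419
v -4.006 1.66 1.583
v -2.522 2.239 0.806
v -3.094 1.459 1.913
v -2.806 2.874 1.107
v -3.378 2.094 2.214
v -3.457 3.255 1.039
v -4.029 2.475 2.146
v -4.095 3.158 0.641
v -4.667 2.378 1.748
v -4.346 2.641 0.147
v -4.918 1.861 1.254
v -4.062 2.006 -0.154
v -4.634 1.226 0.953
v -3.411 1.625 -0.086
v -3.983 0.845 1.021
v 2.825 -1.319 -3.104
v 2.011 -3.05 -2.212
v 4.527 -1.474 -1.851
v 3.714 -3.204 -0.959
v 3.206 -1.796 -3.681
v 2.393 -3.526 -2.789
v 4.909 -1.95 -2.428
v 4.095 -3.681 -1.536
f 2 1 4
f 2 4 3
f 4 1 5
f 4 5 3
f 5 1 6
f 5 6 3
f 6 1 7
f 6 7 3
f 7 1 8
f 7 8 3
f 8 1 9
f 8 9 3
f 9 1 10
f 9 10 3
f 10 1 11
f 10 11 3
f 11 1 2
f 11 2 3
f 13 12 16
f 13 16 14
f 14 16 17
f 14 17 15
f 16 12 18
f 16 18 17
f 17 18 19
f 17 19 15
f 18 12 20
f 18 20 19
f 19 20 21
f 19 21 15
f 20 12 22
f 20 22 21
f 21 22 23
f 21 23 15
f 22 12 24
f 22 24 23
f 23 24 25
f 23 25 15
f 24 12 26
f 24 26 25
f 25 26 27
f 25 27 15
f 26 12 28
f 26 28 27
f 27 28 29
f 27 29 15
f 28 12 13
f 28 13 29
f 29 13 14
f 29 14 15
f 31 33 30
f 34 31 30
f 30 33 32
f 32 34 30
f 31 37 33
f 35 31 34
f 35 37 31
f 33 37 32
f 36 34 32
f 32 37 36
f 36 35 34
f 37 35 36



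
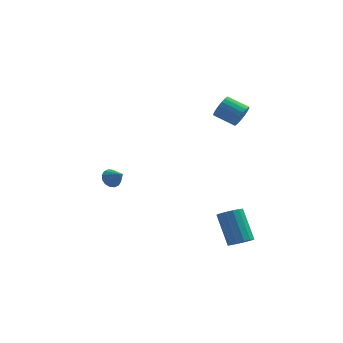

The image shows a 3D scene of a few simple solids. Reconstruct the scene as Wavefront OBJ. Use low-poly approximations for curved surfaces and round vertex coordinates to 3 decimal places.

v -3.502 3.447 -3.264
v -3.039 3.887 -3.384
v -2.798 2.893 -2.576
v -3.205 4.007 -3.117
v -3.451 3.976 -2.89
v -3.711 3.804 -2.762
v -3.915 3.537 -2.769
v -4.008 3.245 -2.909
v -3.966 3.008 -3.144
v -3.799 2.888 -3.411
v -3.553 2.918 -3.638
v -3.294 3.09 -3.765
v -3.09 3.358 -3.758
v -2.997 3.65 -3.619
v 3.766 2.089 2.703
v 4.137 2.437 3.255
v 2.964 2.84 3.788
v 2.594 2.491 3.237
v 4.116 2.661 3.039
v 2.943 3.064 3.573
v 4.034 2.786 2.765
v 2.862 3.189 3.299
v 3.907 2.791 2.481
v 2.734 3.194 3.015
v 3.754 2.674 2.235
v 2.582 3.077 2.769
v 3.604 2.456 2.07
v 2.432 2.859 2.604
v 3.482 2.175 2.014
v 2.31 2.578 2.548
v 3.409 1.878 2.078
v 2.237 2.281 2.612
v 3.398 1.618 2.25
v 2.226 2.021 2.783
v 3.451 1.439 2.5
v 2.278 1.842 3.033
v 3.558 1.373 2.785
v 2.385 1.776 3.319
v 3.701 1.43 3.056
v 2.528 1.833 3.59
v 3.855 1.601 3.266
v 2.682 2.004 3.8
v 3.994 1.857 3.379
v 2.822 2.26 3.913
v 4.094 2.152 3.375
v 2.921 2.555 3.909
v 4.017 -2.085 -4.602
v 4.528 -2.413 -4.162
v 3.855 -1.283 -2.538
v 3.343 -0.955 -2.978
v 4.706 -2.099 -4.306
v 4.032 -0.969 -2.682
v 4.699 -1.782 -4.53
v 4.025 -0.652 -2.906
v 4.509 -1.546 -4.773
v 3.836 -0.416 -3.149
v 4.188 -1.454 -4.97
v 3.514 -0.324 -3.346
v 3.82 -1.531 -5.069
v 3.147 -0.402 -3.444
v 3.505 -1.757 -5.042
v 2.832 -0.627 -3.418
v 3.328 -2.071 -4.898
v 2.654 -0.941 -3.274
v 3.335 -2.388 -4.674
v 2.661 -1.258 -3.05
v 3.524 -2.624 -4.431
v 2.851 -1.494 -2.807
v 3.846 -2.716 -4.234
v 3.172 -1.586 -2.61
v 4.213 -2.638 -4.136
v 3.54 -1.509 -2.511
f 2 1 4
f 2 4 3
f 4 1 5
f 4 5 3
f 5 1 6
f 5 6 3
f 6 1 7
f 6 7 3
f 7 1 8
f 7 8 3
f 8 1 9
f 8 9 3
f 9 1 10
f 9 10 3
f 10 1 11
f 10 11 3
f 11 1 12
f 11 12 3
f 12 1 13
f 12 13 3
f 13 1 14
f 13 14 3
f 14 1 2
f 14 2 3
f 16 15 19
f 16 19 17
f 17 19 20
f 17 20 18
f 19 15 21
f 19 21 20
f 20 21 22
f 20 22 18
f 21 15 23
f 21 23 22
f 22 23 24
f 22 24 18
f 23 15 25
f 23 25 24
f 24 25 26
f 24 26 18
f 25 15 27
f 25 27 26
f 26 27 28
f 26 28 18
f 27 15 29
f 27 29 28
f 28 29 30
f 28 30 18
f 29 15 31
f 29 31 30
f 30 31 32
f 30 32 18
f 31 15 33
f 31 33 32
f 32 33 34
f 32 34 18
f 33 15 35
f 33 35 34
f 34 35 36
f 34 36 18
f 35 15 37
f 35 37 36
f 36 37 38
f 36 38 18
f 37 15 39
f 37 39 38
f 38 39 40
f 38 40 18
f 39 15 41
f 39 41 40
f 40 41 42
f 40 42 18
f 41 15 43
f 41 43 42
f 42 43 44
f 42 44 18
f 43 15 45
f 43 45 44
f 44 45 46
f 44 46 18
f 45 15 16
f 45 16 46
f 46 16 17
f 46 17 18
f 48 47 51
f 48 51 49
f 49 51 52
f 49 52 50
f 51 47 53
f 51 53 52
f 52 53 54
f 52 54 50
f 53 47 55
f 53 55 54
f 54 55 56
f 54 56 50
f 55 47 57
f 55 57 56
f 56 57 58
f 56 58 50
f 57 47 59
f 57 59 58
f 58 59 60
f 58 60 50
f 59 47 61
f 59 61 60
f 60 61 62
f 60 62 50
f 61 47 63
f 61 63 62
f 62 63 64
f 62 64 50
f 63 47 65
f 63 65 64
f 64 65 66
f 64 66 50
f 65 47 67
f 65 67 66
f 66 67 68
f 66 68 50
f 67 47 69
f 67 69 68
f 68 69 70
f 68 70 50
f 69 47 71
f 69 71 70
f 70 71 72
f 70 72 50
f 71 47 48
f 71 48 72
f 72 48 49
f 72 49 50



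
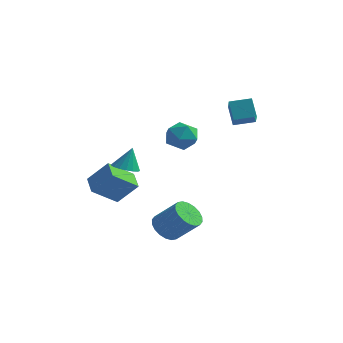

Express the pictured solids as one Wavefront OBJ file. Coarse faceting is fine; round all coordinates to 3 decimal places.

v 3.312 2.09 3.601
v 2.676 2.697 4.829
v 2.648 3.359 2.63
v 2.013 3.966 3.858
v 4.487 2.874 3.822
v 3.852 3.481 5.05
v 3.824 4.143 2.851
v 3.188 4.75 4.079
v -1.42 -3.884 -2.049
v -2.366 -5.312 -0.817
v -2.299 -2.881 -1.561
v -3.245 -4.31 -0.33
v -0.195 -3.49 -0.65
v -1.141 -4.919 0.581
v -1.074 -2.488 -0.163
v -2.02 -3.916 1.069
v -0.797 -3.994 0.954
v -0.314 -4.726 1.106
v -0.563 -3.526 2.466
v -0.027 -4.441 0.974
v 0.083 -4.053 0.836
v -0.008 -3.652 0.726
v -0.279 -3.329 0.668
v -0.67 -3.159 0.675
v -1.089 -3.18 0.747
v -1.442 -3.387 0.866
v -1.646 -3.734 1.005
v -1.657 -4.14 1.132
v -1.47 -4.513 1.219
v -1.129 -4.767 1.245
v -0.712 -4.844 1.204
v -0.478 2.847 1.584
v 0.492 2.438 0.991
v -0.652 1.122 2.489
v 0.318 0.713 1.896
v 0.443 1.568 2.742
v 0.55 2.634 2.182
v -0.71 0.926 1.298
v -0.603 1.992 0.738
v 0.349 1.251 0.814
v 1.062 1.647 1.706
v -1.222 1.913 1.774
v -0.509 2.309 2.666
v 0.972 -2.31 -4.343
v 1.665 -2.813 -5.018
v 3.2 -2.693 -3.532
v 2.508 -2.19 -2.857
v 1.731 -2.344 -5.124
v 3.267 -2.224 -3.639
v 1.647 -1.869 -5.076
v 3.183 -1.749 -3.591
v 1.429 -1.481 -4.883
v 2.965 -1.361 -3.397
v 1.121 -1.257 -4.582
v 2.657 -1.137 -3.097
v 0.784 -1.242 -4.234
v 2.319 -1.122 -2.749
v 0.483 -1.438 -3.908
v 2.019 -1.318 -2.422
v 0.28 -1.807 -3.668
v 1.815 -1.687 -2.182
v 0.213 -2.276 -3.561
v 1.749 -2.156 -2.076
v 0.297 -2.751 -3.609
v 1.833 -2.631 -2.124
v 0.515 -3.139 -3.803
v 2.051 -3.019 -2.317
v 0.823 -3.363 -4.103
v 2.359 -3.243 -2.618
v 1.161 -3.378 -4.451
v 2.696 -3.258 -2.966
v 1.461 -3.182 -4.778
v 2.997 -3.062 -3.292
f 2 4 1
f 5 2 1
f 1 4 3
f 3 5 1
f 2 8 4
f 6 2 5
f 6 8 2
f 4 8 3
f 7 5 3
f 3 8 7
f 7 6 5
f 8 6 7
f 10 12 9
f 13 10 9
f 9 12 11
f 11 13 9
f 10 16 12
f 14 10 13
f 14 16 10
f 12 16 11
f 15 13 11
f 11 16 15
f 15 14 13
f 16 14 15
f 18 17 20
f 18 20 19
f 20 17 21
f 20 21 19
f 21 17 22
f 21 22 19
f 22 17 23
f 22 23 19
f 23 17 24
f 23 24 19
f 24 17 25
f 24 25 19
f 25 17 26
f 25 26 19
f 26 17 27
f 26 27 19
f 27 17 28
f 27 28 19
f 28 17 29
f 28 29 19
f 29 17 30
f 29 30 19
f 30 17 31
f 30 31 19
f 31 17 18
f 31 18 19
f 32 43 37
f 32 37 33
f 32 33 39
f 32 39 42
f 32 42 43
f 33 37 41
f 37 43 36
f 43 42 34
f 42 39 38
f 39 33 40
f 35 41 36
f 35 36 34
f 35 34 38
f 35 38 40
f 35 40 41
f 36 41 37
f 34 36 43
f 38 34 42
f 40 38 39
f 41 40 33
f 45 44 48
f 45 48 46
f 46 48 49
f 46 49 47
f 48 44 50
f 48 50 49
f 49 50 51
f 49 51 47
f 50 44 52
f 50 52 51
f 51 52 53
f 51 53 47
f 52 44 54
f 52 54 53
f 53 54 55
f 53 55 47
f 54 44 56
f 54 56 55
f 55 56 57
f 55 57 47
f 56 44 58
f 56 58 57
f 57 58 59
f 57 59 47
f 58 44 60
f 58 60 59
f 59 60 61
f 59 61 47
f 60 44 62
f 60 62 61
f 61 62 63
f 61 63 47
f 62 44 64
f 62 64 63
f 63 64 65
f 63 65 47
f 64 44 66
f 64 66 65
f 65 66 67
f 65 67 47
f 66 44 68
f 66 68 67
f 67 68 69
f 67 69 47
f 68 44 70
f 68 70 69
f 69 70 71
f 69 71 47
f 70 44 72
f 70 72 71
f 71 72 73
f 71 73 47
f 72 44 45
f 72 45 73
f 73 45 46
f 73 46 47



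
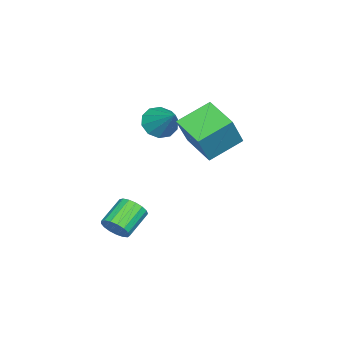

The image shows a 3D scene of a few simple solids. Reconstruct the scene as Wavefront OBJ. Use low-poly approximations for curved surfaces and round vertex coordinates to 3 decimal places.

v 1.274 2.351 0.807
v 0.244 3.289 1.509
v 2.079 3.537 0.402
v 1.049 4.476 1.104
v 2.151 2.244 2.236
v 1.121 3.183 2.938
v 2.956 3.431 1.831
v 1.926 4.369 2.533
v 4.217 0.668 -2.734
v 4.416 0.34 -2.234
v 3.321 0.605 -1.626
v 3.123 0.932 -2.126
v 4.513 0.62 -2.18
v 3.419 0.885 -1.572
v 4.543 0.911 -2.253
v 3.448 1.176 -1.645
v 4.499 1.146 -2.436
v 3.404 1.411 -1.828
v 4.39 1.272 -2.687
v 3.295 1.537 -2.08
v 4.241 1.259 -2.949
v 3.146 1.524 -2.342
v 4.087 1.111 -3.162
v 2.992 1.376 -2.554
v 3.963 0.861 -3.277
v 2.868 1.126 -2.669
v 3.897 0.567 -3.267
v 2.802 0.832 -2.659
v 3.905 0.296 -3.135
v 2.81 0.561 -2.527
v 3.984 0.11 -2.911
v 2.889 0.375 -2.304
v 4.117 0.052 -2.647
v 3.022 0.317 -2.039
v 4.273 0.135 -2.402
v 3.178 0.4 -1.795
v 0.502 0.919 1.066
v 1.173 0.714 0.748
v 1.258 1.861 2.054
v 1.009 1.093 0.513
v 0.651 1.406 0.488
v 0.236 1.533 0.685
v -0.077 1.426 1.026
v -0.169 1.125 1.383
v -0.004 0.745 1.619
v 0.353 0.432 1.644
v 0.768 0.306 1.447
v 1.081 0.413 1.105
f 2 4 1
f 5 2 1
f 1 4 3
f 3 5 1
f 2 8 4
f 6 2 5
f 6 8 2
f 4 8 3
f 7 5 3
f 3 8 7
f 7 6 5
f 8 6 7
f 10 9 13
f 10 13 11
f 11 13 14
f 11 14 12
f 13 9 15
f 13 15 14
f 14 15 16
f 14 16 12
f 15 9 17
f 15 17 16
f 16 17 18
f 16 18 12
f 17 9 19
f 17 19 18
f 18 19 20
f 18 20 12
f 19 9 21
f 19 21 20
f 20 21 22
f 20 22 12
f 21 9 23
f 21 23 22
f 22 23 24
f 22 24 12
f 23 9 25
f 23 25 24
f 24 25 26
f 24 26 12
f 25 9 27
f 25 27 26
f 26 27 28
f 26 28 12
f 27 9 29
f 27 29 28
f 28 29 30
f 28 30 12
f 29 9 31
f 29 31 30
f 30 31 32
f 30 32 12
f 31 9 33
f 31 33 32
f 32 33 34
f 32 34 12
f 33 9 35
f 33 35 34
f 34 35 36
f 34 36 12
f 35 9 10
f 35 10 36
f 36 10 11
f 36 11 12
f 38 37 40
f 38 40 39
f 40 37 41
f 40 41 39
f 41 37 42
f 41 42 39
f 42 37 43
f 42 43 39
f 43 37 44
f 43 44 39
f 44 37 45
f 44 45 39
f 45 37 46
f 45 46 39
f 46 37 47
f 46 47 39
f 47 37 48
f 47 48 39
f 48 37 38
f 48 38 39



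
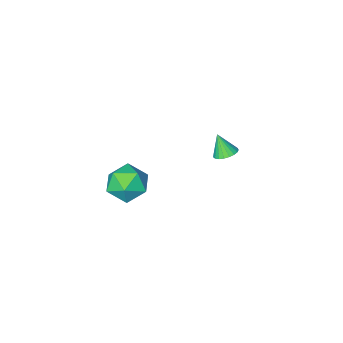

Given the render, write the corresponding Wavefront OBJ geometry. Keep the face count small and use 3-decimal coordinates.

v -3.498 0.651 -2.85
v -3.107 1.13 -2.685
v -3.322 0.129 -1.75
v -3.344 1.221 -2.604
v -3.607 1.214 -2.566
v -3.851 1.109 -2.576
v -4.034 0.925 -2.635
v -4.125 0.693 -2.73
v -4.107 0.455 -2.846
v -3.983 0.25 -2.963
v -3.776 0.114 -3.06
v -3.52 0.072 -3.121
v -3.261 0.129 -3.135
v -3.042 0.277 -3.1
v -2.903 0.489 -3.021
v -2.866 0.729 -2.913
v -2.938 0.956 -2.794
v 2.12 2.988 -1.07
v 2.958 2.706 -1.732
v 2.142 1.354 -0.348
v 2.98 1.072 -1.01
v 3.138 1.805 -0.2
v 3.125 2.815 -0.646
v 1.975 1.245 -1.434
v 1.962 2.255 -1.88
v 2.868 1.629 -1.957
v 3.587 1.976 -1.194
v 1.513 2.084 -0.886
v 2.232 2.431 -0.123
f 2 1 4
f 2 4 3
f 4 1 5
f 4 5 3
f 5 1 6
f 5 6 3
f 6 1 7
f 6 7 3
f 7 1 8
f 7 8 3
f 8 1 9
f 8 9 3
f 9 1 10
f 9 10 3
f 10 1 11
f 10 11 3
f 11 1 12
f 11 12 3
f 12 1 13
f 12 13 3
f 13 1 14
f 13 14 3
f 14 1 15
f 14 15 3
f 15 1 16
f 15 16 3
f 16 1 17
f 16 17 3
f 17 1 2
f 17 2 3
f 18 29 23
f 18 23 19
f 18 19 25
f 18 25 28
f 18 28 29
f 19 23 27
f 23 29 22
f 29 28 20
f 28 25 24
f 25 19 26
f 21 27 22
f 21 22 20
f 21 20 24
f 21 24 26
f 21 26 27
f 22 27 23
f 20 22 29
f 24 20 28
f 26 24 25
f 27 26 19



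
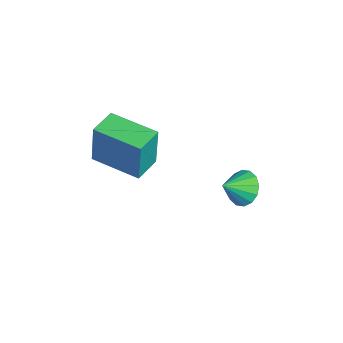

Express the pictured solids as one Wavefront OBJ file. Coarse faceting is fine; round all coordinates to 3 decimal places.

v -3.759 0.775 -1.913
v -3.184 1.227 -1.745
v -3.341 0.025 -1.327
v -3.449 1.294 -1.469
v -3.797 1.223 -1.313
v -4.135 1.032 -1.317
v -4.372 0.771 -1.481
v -4.445 0.512 -1.761
v -4.334 0.324 -2.081
v -4.069 0.256 -2.357
v -3.721 0.327 -2.514
v -3.383 0.519 -2.509
v -3.146 0.779 -2.345
v -3.073 1.038 -2.066
v -3.55 -4.38 0.113
v -3.417 -4.299 1.836
v -4.461 -3.782 0.155
v -4.328 -3.702 1.878
v -2.532 -2.818 -0.038
v -2.399 -2.738 1.685
v -3.443 -2.221 0.004
v -3.31 -2.14 1.727
f 2 1 4
f 2 4 3
f 4 1 5
f 4 5 3
f 5 1 6
f 5 6 3
f 6 1 7
f 6 7 3
f 7 1 8
f 7 8 3
f 8 1 9
f 8 9 3
f 9 1 10
f 9 10 3
f 10 1 11
f 10 11 3
f 11 1 12
f 11 12 3
f 12 1 13
f 12 13 3
f 13 1 14
f 13 14 3
f 14 1 2
f 14 2 3
f 16 18 15
f 19 16 15
f 15 18 17
f 17 19 15
f 16 22 18
f 20 16 19
f 20 22 16
f 18 22 17
f 21 19 17
f 17 22 21
f 21 20 19
f 22 20 21



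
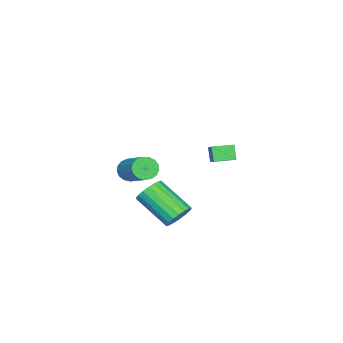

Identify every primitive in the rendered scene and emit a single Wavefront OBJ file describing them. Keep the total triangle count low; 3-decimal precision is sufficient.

v -4.006 2.745 -2.85
v -3.204 3.293 -2.273
v -4.676 3.692 -2.82
v -3.874 4.24 -2.242
v -3.626 3.04 -3.658
v -2.824 3.588 -3.08
v -4.296 3.987 -3.627
v -3.494 4.535 -3.05
v 2.804 4.272 -3.875
v 3.489 3.936 -4.146
v 3.102 2.152 -2.917
v 2.416 2.488 -2.645
v 3.598 4.114 -3.853
v 3.211 2.331 -2.624
v 3.55 4.324 -3.564
v 3.162 2.541 -2.334
v 3.354 4.523 -3.336
v 2.967 2.74 -2.107
v 3.049 4.673 -3.215
v 2.662 2.89 -1.986
v 2.695 4.743 -3.225
v 2.308 2.96 -1.996
v 2.363 4.72 -3.363
v 1.976 2.937 -2.134
v 2.118 4.608 -3.603
v 1.731 2.824 -2.374
v 2.009 4.429 -3.896
v 1.622 2.646 -2.667
v 2.058 4.219 -4.186
v 1.67 2.436 -2.956
v 2.253 4.02 -4.413
v 1.866 2.237 -3.184
v 2.558 3.87 -4.534
v 2.171 2.087 -3.305
v 2.912 3.8 -4.524
v 2.525 2.017 -3.295
v 3.244 3.823 -4.386
v 2.857 2.04 -3.157
v 1.189 0.906 -2.281
v 1.534 1.06 -2.87
v 2.777 2.487 -1.768
v 2.431 2.334 -1.179
v 1.28 1.278 -2.867
v 2.523 2.706 -1.765
v 1.005 1.412 -2.729
v 2.248 2.839 -1.628
v 0.772 1.429 -2.489
v 2.015 2.857 -1.387
v 0.635 1.327 -2.201
v 1.878 2.754 -1.1
v 0.624 1.128 -1.931
v 1.867 2.556 -0.83
v 0.743 0.879 -1.742
v 1.986 2.306 -0.64
v 0.963 0.636 -1.676
v 2.206 2.063 -0.574
v 1.236 0.454 -1.748
v 2.479 1.882 -0.647
v 1.497 0.377 -1.943
v 2.74 1.804 -0.841
v 1.688 0.42 -2.215
v 2.931 1.848 -1.113
v 1.764 0.575 -2.502
v 3.007 2.003 -1.4
v 1.709 0.806 -2.738
v 2.952 2.234 -1.637
f 2 4 1
f 5 2 1
f 1 4 3
f 3 5 1
f 2 8 4
f 6 2 5
f 6 8 2
f 4 8 3
f 7 5 3
f 3 8 7
f 7 6 5
f 8 6 7
f 10 9 13
f 10 13 11
f 11 13 14
f 11 14 12
f 13 9 15
f 13 15 14
f 14 15 16
f 14 16 12
f 15 9 17
f 15 17 16
f 16 17 18
f 16 18 12
f 17 9 19
f 17 19 18
f 18 19 20
f 18 20 12
f 19 9 21
f 19 21 20
f 20 21 22
f 20 22 12
f 21 9 23
f 21 23 22
f 22 23 24
f 22 24 12
f 23 9 25
f 23 25 24
f 24 25 26
f 24 26 12
f 25 9 27
f 25 27 26
f 26 27 28
f 26 28 12
f 27 9 29
f 27 29 28
f 28 29 30
f 28 30 12
f 29 9 31
f 29 31 30
f 30 31 32
f 30 32 12
f 31 9 33
f 31 33 32
f 32 33 34
f 32 34 12
f 33 9 35
f 33 35 34
f 34 35 36
f 34 36 12
f 35 9 37
f 35 37 36
f 36 37 38
f 36 38 12
f 37 9 10
f 37 10 38
f 38 10 11
f 38 11 12
f 40 39 43
f 40 43 41
f 41 43 44
f 41 44 42
f 43 39 45
f 43 45 44
f 44 45 46
f 44 46 42
f 45 39 47
f 45 47 46
f 46 47 48
f 46 48 42
f 47 39 49
f 47 49 48
f 48 49 50
f 48 50 42
f 49 39 51
f 49 51 50
f 50 51 52
f 50 52 42
f 51 39 53
f 51 53 52
f 52 53 54
f 52 54 42
f 53 39 55
f 53 55 54
f 54 55 56
f 54 56 42
f 55 39 57
f 55 57 56
f 56 57 58
f 56 58 42
f 57 39 59
f 57 59 58
f 58 59 60
f 58 60 42
f 59 39 61
f 59 61 60
f 60 61 62
f 60 62 42
f 61 39 63
f 61 63 62
f 62 63 64
f 62 64 42
f 63 39 65
f 63 65 64
f 64 65 66
f 64 66 42
f 65 39 40
f 65 40 66
f 66 40 41
f 66 41 42



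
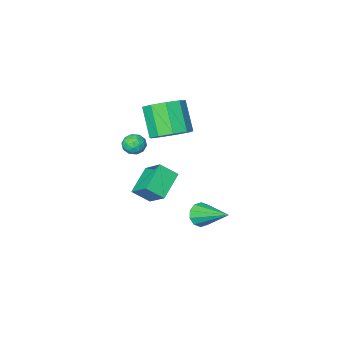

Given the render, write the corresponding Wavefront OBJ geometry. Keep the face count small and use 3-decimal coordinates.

v -0.473 2.46 -3.261
v 0.082 2.347 -2.816
v -0.927 4.26 -2.239
v 0.23 2.581 -3.163
v 0.11 2.77 -3.548
v -0.232 2.84 -3.824
v -0.667 2.764 -3.884
v -1.027 2.573 -3.707
v -1.176 2.338 -3.359
v -1.056 2.149 -2.974
v -0.713 2.08 -2.699
v -0.279 2.155 -2.638
v -0.462 -3.01 -3.346
v -0.588 -1.758 -2.311
v -1.237 -2.508 -4.048
v -1.363 -1.255 -3.013
v 0.803 -2.205 -4.167
v 0.677 -0.952 -3.132
v 0.028 -1.702 -4.869
v -0.098 -0.45 -3.834
v 0.02 -2.097 -0.69
v 0.464 -1.873 -1.127
v 0.816 -2.427 -0.053
v 1.26 -2.203 -0.49
v 0.887 -1.776 -0.148
v 0.395 -1.572 -0.541
v 0.885 -2.728 -0.639
v 0.393 -2.524 -1.032
v 0.998 -2.263 -1.096
v 0.999 -1.674 -0.792
v 0.281 -2.626 -0.388
v 0.282 -2.037 -0.084
v 0.172 -1.956 -0.964
v 1.108 -2.344 -0.216
v 0.889 -2.093 -0.014
v 1.15 -1.961 -0.271
v 0.132 -1.779 -0.62
v 0.392 -1.647 -0.877
v 0.641 -1.59 -0.301
v 0.888 -2.653 -0.303
v 1.148 -2.521 -0.56
v 0.13 -2.339 -0.909
v 0.391 -2.207 -1.166
v 0.639 -2.71 -0.879
v 0.747 -2.053 -1.203
v 1.215 -2.247 -0.829
v 0.994 -2.556 -0.916
v 0.705 -2.436 -1.147
v 0.748 -1.707 -1.025
v 1.216 -1.901 -0.65
v 0.997 -1.65 -0.449
v 0.707 -1.53 -0.68
v 1.062 -1.936 -1.006
v 0.064 -2.399 -0.53
v 0.532 -2.593 -0.155
v 0.573 -2.77 -0.5
v 0.283 -2.65 -0.731
v 0.065 -2.053 -0.351
v 0.533 -2.247 0.023
v 0.575 -1.864 -0.033
v 0.286 -1.744 -0.264
v 0.218 -2.364 -0.174
v -0.247 -0.028 1.105
v 0.477 -0.721 0.678
v 0.232 -1.885 2.147
v -0.493 -1.192 2.575
v 0.823 -0.233 1.122
v 0.578 -1.396 2.592
v 0.668 0.351 1.559
v 0.423 -0.812 3.028
v 0.085 0.758 1.783
v -0.161 -0.405 3.253
v -0.654 0.796 1.69
v -0.9 -0.367 3.16
v -1.202 0.449 1.324
v -1.448 -0.714 2.793
v -1.304 -0.122 0.855
v -1.549 -1.285 2.324
v -0.911 -0.649 0.503
v -1.157 -1.812 1.973
v -0.207 -0.886 0.433
v -0.453 -2.049 1.903
f 2 1 4
f 2 4 3
f 4 1 5
f 4 5 3
f 5 1 6
f 5 6 3
f 6 1 7
f 6 7 3
f 7 1 8
f 7 8 3
f 8 1 9
f 8 9 3
f 9 1 10
f 9 10 3
f 10 1 11
f 10 11 3
f 11 1 12
f 11 12 3
f 12 1 2
f 12 2 3
f 14 16 13
f 17 14 13
f 13 16 15
f 15 17 13
f 14 20 16
f 18 14 17
f 18 20 14
f 16 20 15
f 19 17 15
f 15 20 19
f 19 18 17
f 20 18 19
f 21 58 37
f 58 32 61
f 37 61 26
f 58 61 37
f 21 37 33
f 37 26 38
f 33 38 22
f 37 38 33
f 21 33 42
f 33 22 43
f 42 43 28
f 33 43 42
f 21 42 54
f 42 28 57
f 54 57 31
f 42 57 54
f 21 54 58
f 54 31 62
f 58 62 32
f 54 62 58
f 22 38 49
f 38 26 52
f 49 52 30
f 38 52 49
f 26 61 39
f 61 32 60
f 39 60 25
f 61 60 39
f 32 62 59
f 62 31 55
f 59 55 23
f 62 55 59
f 31 57 56
f 57 28 44
f 56 44 27
f 57 44 56
f 28 43 48
f 43 22 45
f 48 45 29
f 43 45 48
f 24 50 36
f 50 30 51
f 36 51 25
f 50 51 36
f 24 36 34
f 36 25 35
f 34 35 23
f 36 35 34
f 24 34 41
f 34 23 40
f 41 40 27
f 34 40 41
f 24 41 46
f 41 27 47
f 46 47 29
f 41 47 46
f 24 46 50
f 46 29 53
f 50 53 30
f 46 53 50
f 25 51 39
f 51 30 52
f 39 52 26
f 51 52 39
f 23 35 59
f 35 25 60
f 59 60 32
f 35 60 59
f 27 40 56
f 40 23 55
f 56 55 31
f 40 55 56
f 29 47 48
f 47 27 44
f 48 44 28
f 47 44 48
f 30 53 49
f 53 29 45
f 49 45 22
f 53 45 49
f 64 63 67
f 64 67 65
f 65 67 68
f 65 68 66
f 67 63 69
f 67 69 68
f 68 69 70
f 68 70 66
f 69 63 71
f 69 71 70
f 70 71 72
f 70 72 66
f 71 63 73
f 71 73 72
f 72 73 74
f 72 74 66
f 73 63 75
f 73 75 74
f 74 75 76
f 74 76 66
f 75 63 77
f 75 77 76
f 76 77 78
f 76 78 66
f 77 63 79
f 77 79 78
f 78 79 80
f 78 80 66
f 79 63 81
f 79 81 80
f 80 81 82
f 80 82 66
f 81 63 64
f 81 64 82
f 82 64 65
f 82 65 66



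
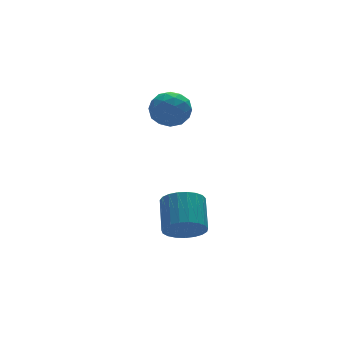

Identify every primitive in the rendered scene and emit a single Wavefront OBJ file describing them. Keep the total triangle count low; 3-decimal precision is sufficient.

v -0.474 3.638 2.924
v 0.093 3.966 2.048
v -0.533 1.994 2.272
v 0.034 2.322 1.396
v 0.518 2.279 2.375
v 0.554 3.295 2.779
v -0.994 2.665 1.541
v -0.958 3.681 1.945
v -0.229 3.364 1.194
v 0.706 3.126 1.709
v -1.146 2.834 2.611
v -0.211 2.596 3.126
v -0.185 3.946 2.544
v -0.255 2.014 1.776
v 0.03 1.989 2.352
v 0.363 2.181 1.837
v 0.086 3.552 2.973
v 0.419 3.744 2.458
v 0.669 2.753 2.65
v -0.859 2.216 1.862
v -0.526 2.408 1.347
v -0.803 3.779 2.483
v -0.47 3.971 1.968
v -1.109 3.207 1.67
v -0.041 3.785 1.526
v -0.076 2.819 1.143
v -0.68 3.021 1.228
v -0.659 3.618 1.465
v 0.508 3.645 1.829
v 0.473 2.679 1.446
v 0.758 2.654 2.022
v 0.779 3.251 2.259
v 0.319 3.292 1.327
v -0.913 3.281 2.874
v -0.948 2.315 2.491
v -1.219 2.709 2.061
v -1.198 3.306 2.298
v -0.364 3.141 3.177
v -0.399 2.175 2.794
v 0.219 2.342 2.855
v 0.24 2.939 3.092
v -0.759 2.668 2.993
v -1.459 -0.772 -3.691
v -0.775 -1.432 -3.199
v -0.096 0.033 -2.178
v -0.781 0.692 -2.669
v -0.537 -1.297 -3.551
v 0.141 0.167 -2.529
v -0.459 -1.071 -3.926
v 0.219 0.393 -2.905
v -0.554 -0.794 -4.261
v 0.124 0.67 -3.24
v -0.805 -0.513 -4.497
v -0.127 0.952 -3.476
v -1.17 -0.277 -4.594
v -0.491 1.188 -3.572
v -1.584 -0.126 -4.534
v -0.906 1.338 -3.513
v -1.977 -0.087 -4.329
v -1.299 1.377 -3.308
v -2.28 -0.167 -4.013
v -1.602 1.298 -2.992
v -2.442 -0.351 -3.642
v -1.763 1.113 -2.621
v -2.433 -0.608 -3.279
v -1.755 0.856 -2.258
v -2.256 -0.894 -2.987
v -1.578 0.571 -1.966
v -1.941 -1.158 -2.817
v -1.263 0.306 -1.796
v -1.543 -1.356 -2.798
v -0.865 0.109 -1.777
v -1.131 -1.453 -2.933
v -0.452 0.012 -1.912
f 1 38 17
f 38 12 41
f 17 41 6
f 38 41 17
f 1 17 13
f 17 6 18
f 13 18 2
f 17 18 13
f 1 13 22
f 13 2 23
f 22 23 8
f 13 23 22
f 1 22 34
f 22 8 37
f 34 37 11
f 22 37 34
f 1 34 38
f 34 11 42
f 38 42 12
f 34 42 38
f 2 18 29
f 18 6 32
f 29 32 10
f 18 32 29
f 6 41 19
f 41 12 40
f 19 40 5
f 41 40 19
f 12 42 39
f 42 11 35
f 39 35 3
f 42 35 39
f 11 37 36
f 37 8 24
f 36 24 7
f 37 24 36
f 8 23 28
f 23 2 25
f 28 25 9
f 23 25 28
f 4 30 16
f 30 10 31
f 16 31 5
f 30 31 16
f 4 16 14
f 16 5 15
f 14 15 3
f 16 15 14
f 4 14 21
f 14 3 20
f 21 20 7
f 14 20 21
f 4 21 26
f 21 7 27
f 26 27 9
f 21 27 26
f 4 26 30
f 26 9 33
f 30 33 10
f 26 33 30
f 5 31 19
f 31 10 32
f 19 32 6
f 31 32 19
f 3 15 39
f 15 5 40
f 39 40 12
f 15 40 39
f 7 20 36
f 20 3 35
f 36 35 11
f 20 35 36
f 9 27 28
f 27 7 24
f 28 24 8
f 27 24 28
f 10 33 29
f 33 9 25
f 29 25 2
f 33 25 29
f 44 43 47
f 44 47 45
f 45 47 48
f 45 48 46
f 47 43 49
f 47 49 48
f 48 49 50
f 48 50 46
f 49 43 51
f 49 51 50
f 50 51 52
f 50 52 46
f 51 43 53
f 51 53 52
f 52 53 54
f 52 54 46
f 53 43 55
f 53 55 54
f 54 55 56
f 54 56 46
f 55 43 57
f 55 57 56
f 56 57 58
f 56 58 46
f 57 43 59
f 57 59 58
f 58 59 60
f 58 60 46
f 59 43 61
f 59 61 60
f 60 61 62
f 60 62 46
f 61 43 63
f 61 63 62
f 62 63 64
f 62 64 46
f 63 43 65
f 63 65 64
f 64 65 66
f 64 66 46
f 65 43 67
f 65 67 66
f 66 67 68
f 66 68 46
f 67 43 69
f 67 69 68
f 68 69 70
f 68 70 46
f 69 43 71
f 69 71 70
f 70 71 72
f 70 72 46
f 71 43 73
f 71 73 72
f 72 73 74
f 72 74 46
f 73 43 44
f 73 44 74
f 74 44 45
f 74 45 46



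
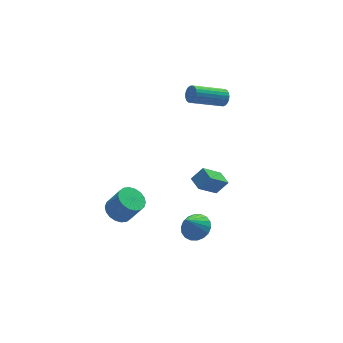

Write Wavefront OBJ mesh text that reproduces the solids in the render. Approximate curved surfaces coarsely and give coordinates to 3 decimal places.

v 1.708 0.516 -1.638
v 2.421 0.495 -0.909
v 1.621 1.405 -1.528
v 2.334 1.384 -0.799
v 2.906 0.776 -2.801
v 3.619 0.755 -2.072
v 2.819 1.665 -2.691
v 3.532 1.644 -1.962
v 1.237 -0.294 -4.29
v 1.78 0.268 -3.845
v 0.463 -0.626 -2.93
v 1.478 0.507 -3.958
v 1.129 0.586 -4.137
v 0.801 0.491 -4.347
v 0.559 0.241 -4.545
v 0.452 -0.115 -4.693
v 0.499 -0.507 -4.761
v 0.693 -0.857 -4.736
v 0.995 -1.095 -4.623
v 1.344 -1.174 -4.444
v 1.672 -1.08 -4.234
v 1.914 -0.829 -4.036
v 2.022 -0.473 -3.888
v 1.974 -0.081 -3.82
v -2.371 2.282 -3.836
v -1.67 2.769 -4.004
v -1.027 2.304 -2.673
v -1.729 1.818 -2.504
v -1.899 3.013 -3.809
v -1.256 2.548 -2.477
v -2.222 3.111 -3.619
v -1.579 2.647 -2.287
v -2.574 3.046 -3.471
v -1.931 2.581 -2.14
v -2.886 2.829 -3.396
v -2.243 2.365 -2.065
v -3.096 2.504 -3.408
v -2.453 2.04 -2.077
v -3.163 2.135 -3.505
v -2.52 1.671 -2.174
v -3.073 1.796 -3.667
v -2.43 1.331 -2.336
v -2.844 1.552 -3.863
v -2.201 1.087 -2.531
v -2.521 1.453 -4.053
v -1.878 0.989 -2.721
v -2.169 1.519 -4.2
v -1.526 1.054 -2.869
v -1.857 1.735 -4.275
v -1.214 1.271 -2.944
v -1.647 2.06 -4.263
v -1.004 1.596 -2.932
v -1.58 2.429 -4.166
v -0.937 1.965 -2.835
v 4.424 3.483 2.992
v 4.667 3.329 3.485
v 2.718 3.383 4.46
v 2.476 3.537 3.968
v 4.679 3.565 3.496
v 2.73 3.619 4.471
v 4.647 3.787 3.42
v 2.698 3.842 4.395
v 4.577 3.957 3.27
v 2.628 4.011 4.245
v 4.48 4.044 3.072
v 2.531 4.099 4.047
v 4.374 4.035 2.86
v 2.425 4.089 3.836
v 4.276 3.93 2.671
v 2.327 3.984 3.647
v 4.204 3.748 2.538
v 2.256 3.802 3.513
v 4.171 3.52 2.483
v 2.222 3.574 3.459
v 4.181 3.285 2.516
v 2.232 3.339 3.492
v 4.233 3.085 2.632
v 2.284 3.139 3.607
v 4.318 2.953 2.81
v 2.369 3.008 3.785
v 4.422 2.913 3.019
v 2.473 2.968 3.995
v 4.526 2.972 3.224
v 2.577 3.026 4.199
v 4.613 3.119 3.389
v 2.664 3.173 4.364
f 2 4 1
f 5 2 1
f 1 4 3
f 3 5 1
f 2 8 4
f 6 2 5
f 6 8 2
f 4 8 3
f 7 5 3
f 3 8 7
f 7 6 5
f 8 6 7
f 10 9 12
f 10 12 11
f 12 9 13
f 12 13 11
f 13 9 14
f 13 14 11
f 14 9 15
f 14 15 11
f 15 9 16
f 15 16 11
f 16 9 17
f 16 17 11
f 17 9 18
f 17 18 11
f 18 9 19
f 18 19 11
f 19 9 20
f 19 20 11
f 20 9 21
f 20 21 11
f 21 9 22
f 21 22 11
f 22 9 23
f 22 23 11
f 23 9 24
f 23 24 11
f 24 9 10
f 24 10 11
f 26 25 29
f 26 29 27
f 27 29 30
f 27 30 28
f 29 25 31
f 29 31 30
f 30 31 32
f 30 32 28
f 31 25 33
f 31 33 32
f 32 33 34
f 32 34 28
f 33 25 35
f 33 35 34
f 34 35 36
f 34 36 28
f 35 25 37
f 35 37 36
f 36 37 38
f 36 38 28
f 37 25 39
f 37 39 38
f 38 39 40
f 38 40 28
f 39 25 41
f 39 41 40
f 40 41 42
f 40 42 28
f 41 25 43
f 41 43 42
f 42 43 44
f 42 44 28
f 43 25 45
f 43 45 44
f 44 45 46
f 44 46 28
f 45 25 47
f 45 47 46
f 46 47 48
f 46 48 28
f 47 25 49
f 47 49 48
f 48 49 50
f 48 50 28
f 49 25 51
f 49 51 50
f 50 51 52
f 50 52 28
f 51 25 53
f 51 53 52
f 52 53 54
f 52 54 28
f 53 25 26
f 53 26 54
f 54 26 27
f 54 27 28
f 56 55 59
f 56 59 57
f 57 59 60
f 57 60 58
f 59 55 61
f 59 61 60
f 60 61 62
f 60 62 58
f 61 55 63
f 61 63 62
f 62 63 64
f 62 64 58
f 63 55 65
f 63 65 64
f 64 65 66
f 64 66 58
f 65 55 67
f 65 67 66
f 66 67 68
f 66 68 58
f 67 55 69
f 67 69 68
f 68 69 70
f 68 70 58
f 69 55 71
f 69 71 70
f 70 71 72
f 70 72 58
f 71 55 73
f 71 73 72
f 72 73 74
f 72 74 58
f 73 55 75
f 73 75 74
f 74 75 76
f 74 76 58
f 75 55 77
f 75 77 76
f 76 77 78
f 76 78 58
f 77 55 79
f 77 79 78
f 78 79 80
f 78 80 58
f 79 55 81
f 79 81 80
f 80 81 82
f 80 82 58
f 81 55 83
f 81 83 82
f 82 83 84
f 82 84 58
f 83 55 85
f 83 85 84
f 84 85 86
f 84 86 58
f 85 55 56
f 85 56 86
f 86 56 57
f 86 57 58

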